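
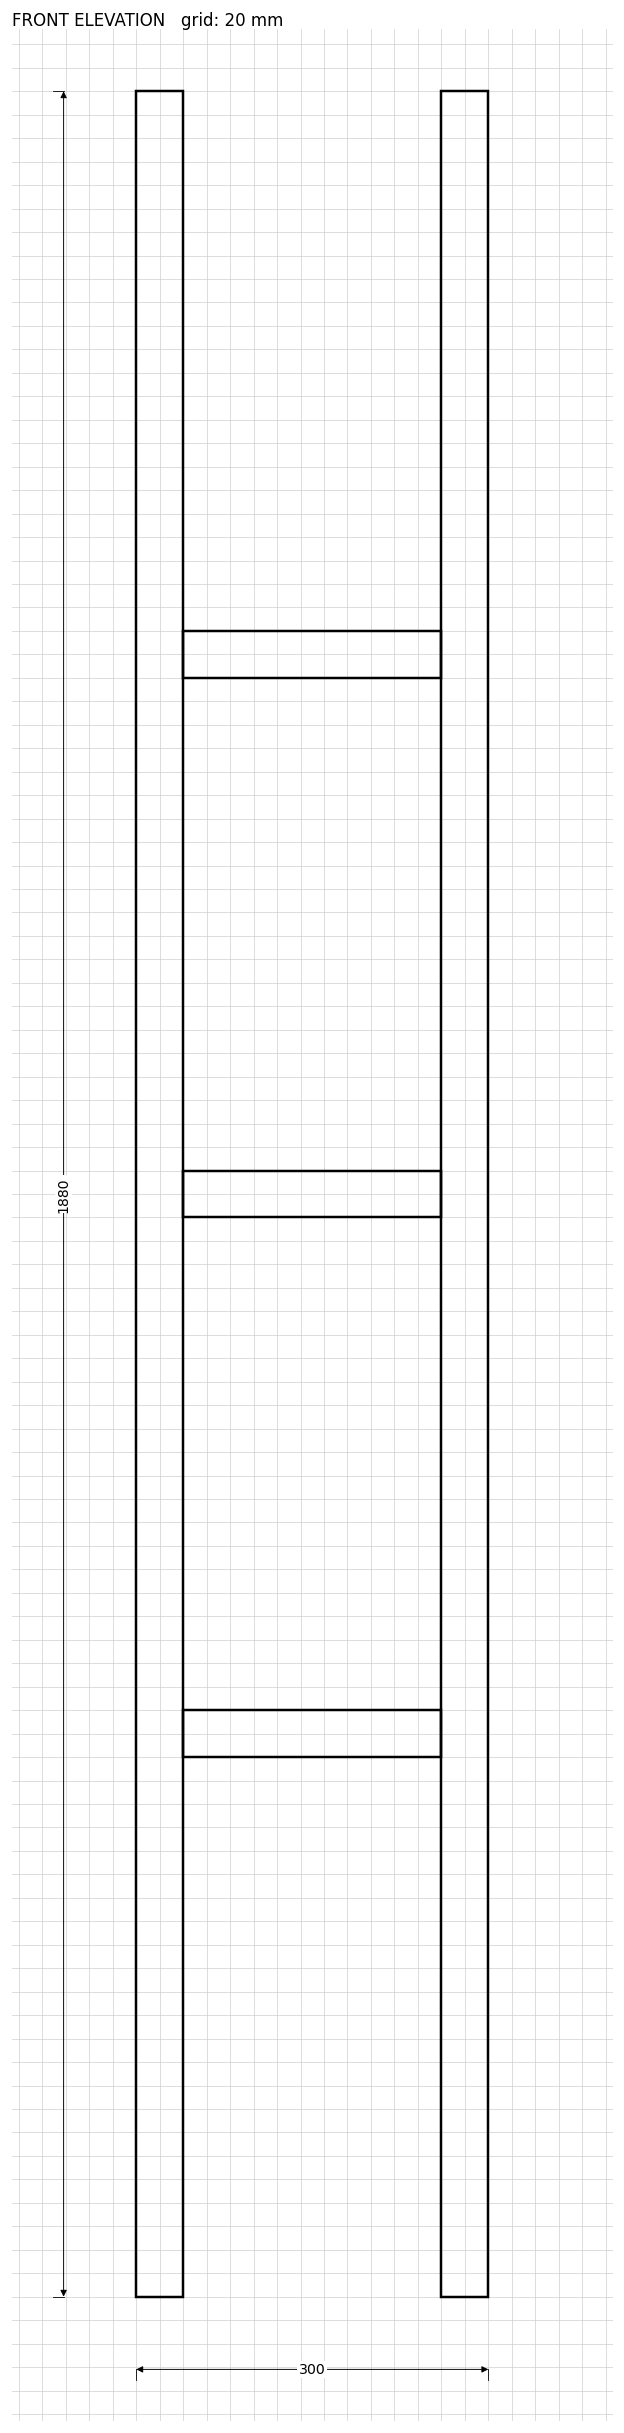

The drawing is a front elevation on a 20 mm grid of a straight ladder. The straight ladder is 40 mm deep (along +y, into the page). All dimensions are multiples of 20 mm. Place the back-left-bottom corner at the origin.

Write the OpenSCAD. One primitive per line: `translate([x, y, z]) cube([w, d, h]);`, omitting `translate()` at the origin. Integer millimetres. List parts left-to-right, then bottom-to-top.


cube([40, 40, 1880]);
translate([40, 0, 460]) cube([220, 40, 40]);
translate([40, 0, 920]) cube([220, 40, 40]);
translate([40, 0, 1380]) cube([220, 40, 40]);
translate([260, 0, 0]) cube([40, 40, 1880]);


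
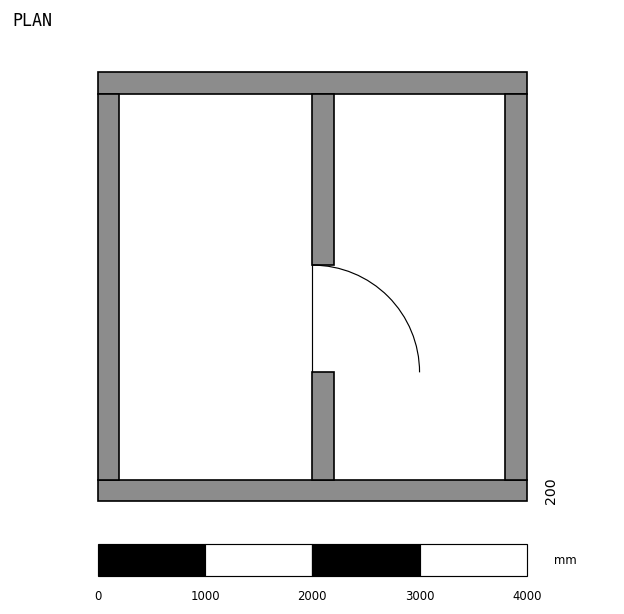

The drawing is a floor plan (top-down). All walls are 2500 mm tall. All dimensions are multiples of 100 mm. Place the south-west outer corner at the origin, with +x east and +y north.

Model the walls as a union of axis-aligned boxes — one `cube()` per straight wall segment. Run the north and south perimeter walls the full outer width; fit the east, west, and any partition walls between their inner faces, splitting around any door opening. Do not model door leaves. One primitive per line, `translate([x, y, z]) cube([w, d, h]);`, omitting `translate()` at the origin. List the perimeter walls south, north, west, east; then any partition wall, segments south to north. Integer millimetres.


cube([4000, 200, 2500]);
translate([0, 3800, 0]) cube([4000, 200, 2500]);
translate([0, 200, 0]) cube([200, 3600, 2500]);
translate([3800, 200, 0]) cube([200, 3600, 2500]);
translate([2000, 200, 0]) cube([200, 1000, 2500]);
translate([2000, 2200, 0]) cube([200, 1600, 2500]);


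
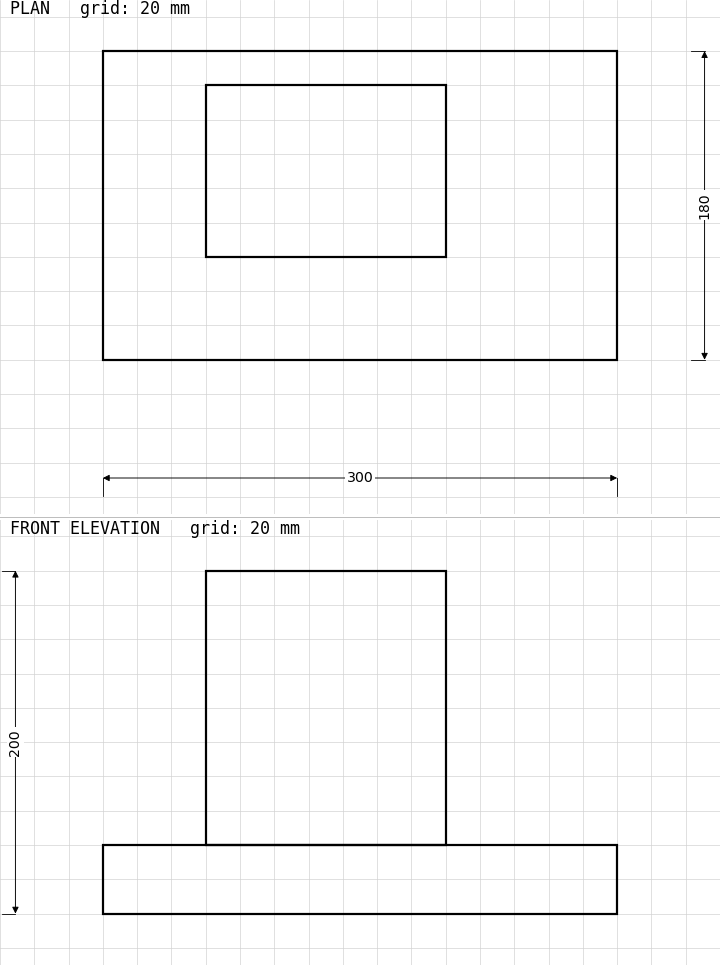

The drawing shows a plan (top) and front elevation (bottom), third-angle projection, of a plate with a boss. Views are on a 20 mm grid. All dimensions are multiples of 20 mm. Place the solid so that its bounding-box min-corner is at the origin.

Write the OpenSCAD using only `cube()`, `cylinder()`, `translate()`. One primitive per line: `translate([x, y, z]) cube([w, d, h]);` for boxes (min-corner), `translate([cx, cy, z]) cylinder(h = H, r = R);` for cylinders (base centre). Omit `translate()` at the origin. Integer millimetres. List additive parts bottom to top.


cube([300, 180, 40]);
translate([60, 60, 40]) cube([140, 100, 160]);


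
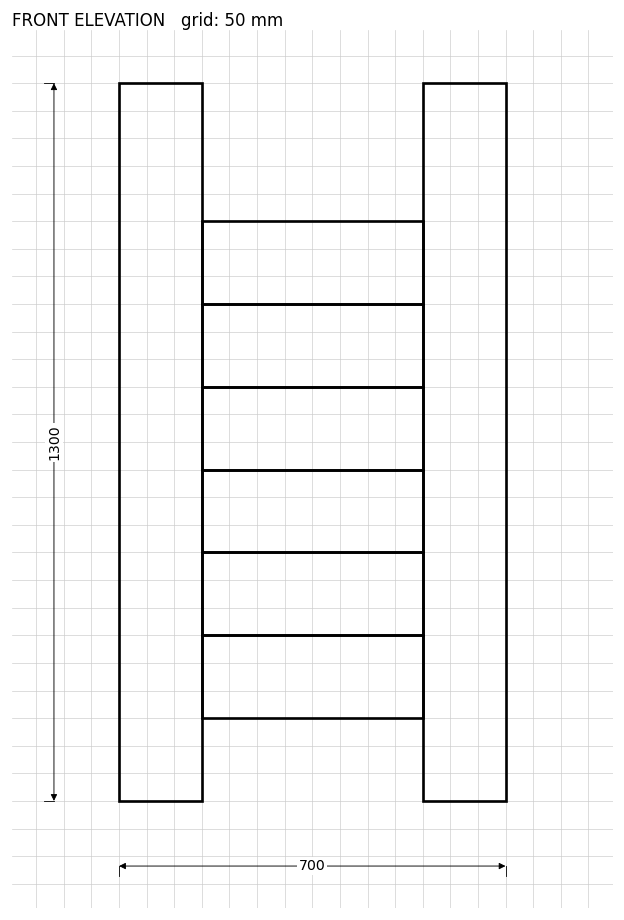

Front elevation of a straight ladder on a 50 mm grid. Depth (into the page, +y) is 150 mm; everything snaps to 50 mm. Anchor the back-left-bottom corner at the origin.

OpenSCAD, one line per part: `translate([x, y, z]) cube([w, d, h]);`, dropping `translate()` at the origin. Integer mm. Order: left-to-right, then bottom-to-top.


cube([150, 150, 1300]);
translate([150, 0, 150]) cube([400, 150, 150]);
translate([150, 0, 300]) cube([400, 150, 150]);
translate([150, 0, 450]) cube([400, 150, 150]);
translate([150, 0, 600]) cube([400, 150, 150]);
translate([150, 0, 750]) cube([400, 150, 150]);
translate([150, 0, 900]) cube([400, 150, 150]);
translate([550, 0, 0]) cube([150, 150, 1300]);


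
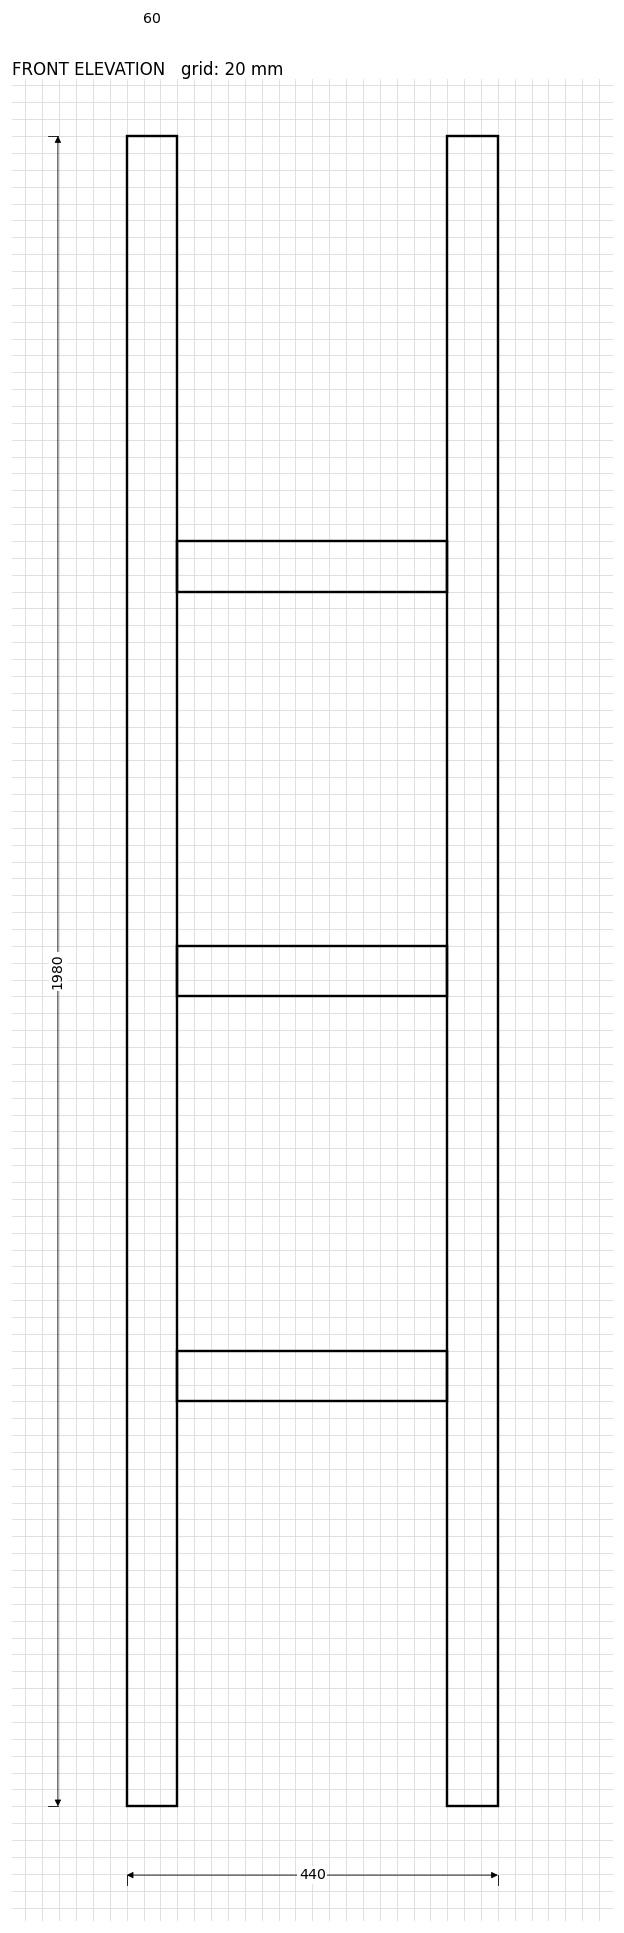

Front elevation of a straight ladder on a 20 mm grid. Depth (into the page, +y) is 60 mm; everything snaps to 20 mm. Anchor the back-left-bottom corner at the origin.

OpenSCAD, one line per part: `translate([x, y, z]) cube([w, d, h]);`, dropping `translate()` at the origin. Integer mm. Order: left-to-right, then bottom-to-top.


cube([60, 60, 1980]);
translate([60, 0, 480]) cube([320, 60, 60]);
translate([60, 0, 960]) cube([320, 60, 60]);
translate([60, 0, 1440]) cube([320, 60, 60]);
translate([380, 0, 0]) cube([60, 60, 1980]);


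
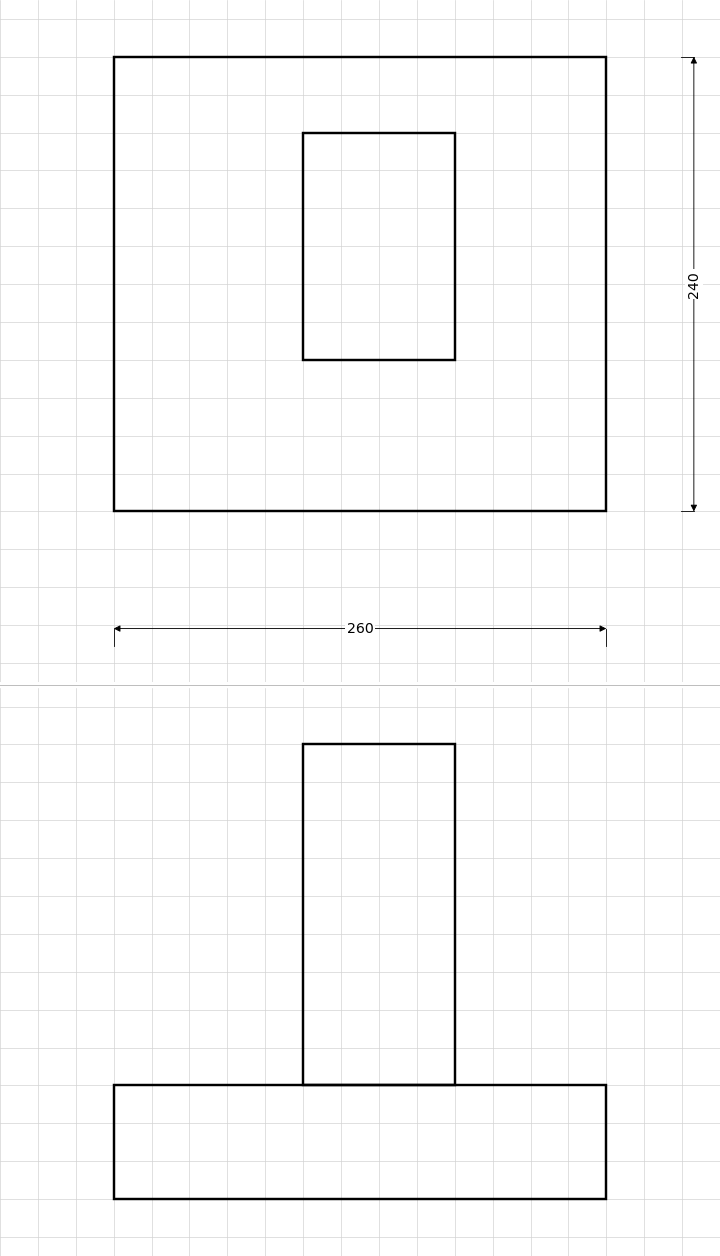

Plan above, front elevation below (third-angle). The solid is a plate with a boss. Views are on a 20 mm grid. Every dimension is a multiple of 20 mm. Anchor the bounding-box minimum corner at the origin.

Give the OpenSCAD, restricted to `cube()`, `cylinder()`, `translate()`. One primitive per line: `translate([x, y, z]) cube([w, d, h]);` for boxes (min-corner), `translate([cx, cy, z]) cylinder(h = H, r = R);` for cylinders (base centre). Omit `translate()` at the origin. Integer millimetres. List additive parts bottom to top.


cube([260, 240, 60]);
translate([100, 80, 60]) cube([80, 120, 180]);


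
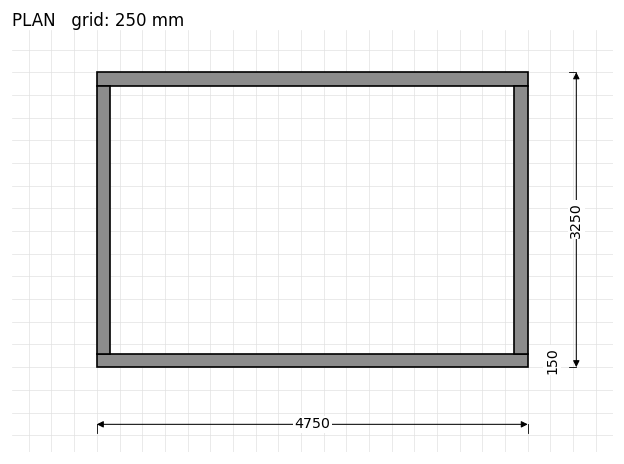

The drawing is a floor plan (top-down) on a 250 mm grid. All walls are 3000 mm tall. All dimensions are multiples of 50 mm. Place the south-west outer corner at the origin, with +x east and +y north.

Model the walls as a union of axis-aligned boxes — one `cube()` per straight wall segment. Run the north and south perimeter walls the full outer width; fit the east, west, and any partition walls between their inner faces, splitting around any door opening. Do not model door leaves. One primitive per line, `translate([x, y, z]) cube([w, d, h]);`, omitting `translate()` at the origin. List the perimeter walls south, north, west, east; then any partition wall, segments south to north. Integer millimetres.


cube([4750, 150, 3000]);
translate([0, 3100, 0]) cube([4750, 150, 3000]);
translate([0, 150, 0]) cube([150, 2950, 3000]);
translate([4600, 150, 0]) cube([150, 2950, 3000]);


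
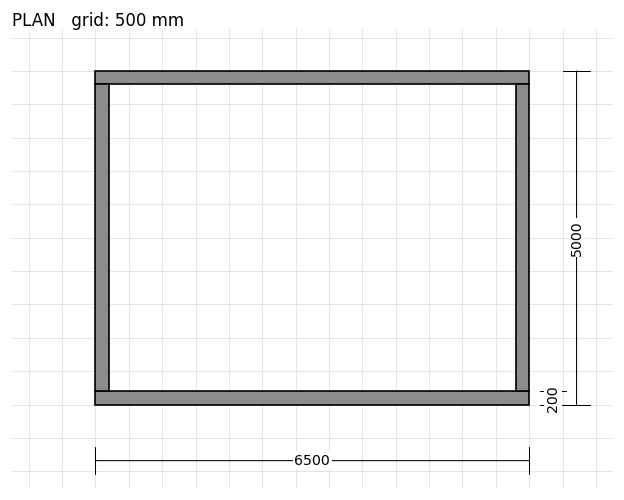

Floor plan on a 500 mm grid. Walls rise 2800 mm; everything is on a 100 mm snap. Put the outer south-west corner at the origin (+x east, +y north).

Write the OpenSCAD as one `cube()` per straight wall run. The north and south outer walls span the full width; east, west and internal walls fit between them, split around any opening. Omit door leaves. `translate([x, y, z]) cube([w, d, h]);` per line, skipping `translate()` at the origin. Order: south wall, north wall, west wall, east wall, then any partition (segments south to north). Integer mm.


cube([6500, 200, 2800]);
translate([0, 4800, 0]) cube([6500, 200, 2800]);
translate([0, 200, 0]) cube([200, 4600, 2800]);
translate([6300, 200, 0]) cube([200, 4600, 2800]);


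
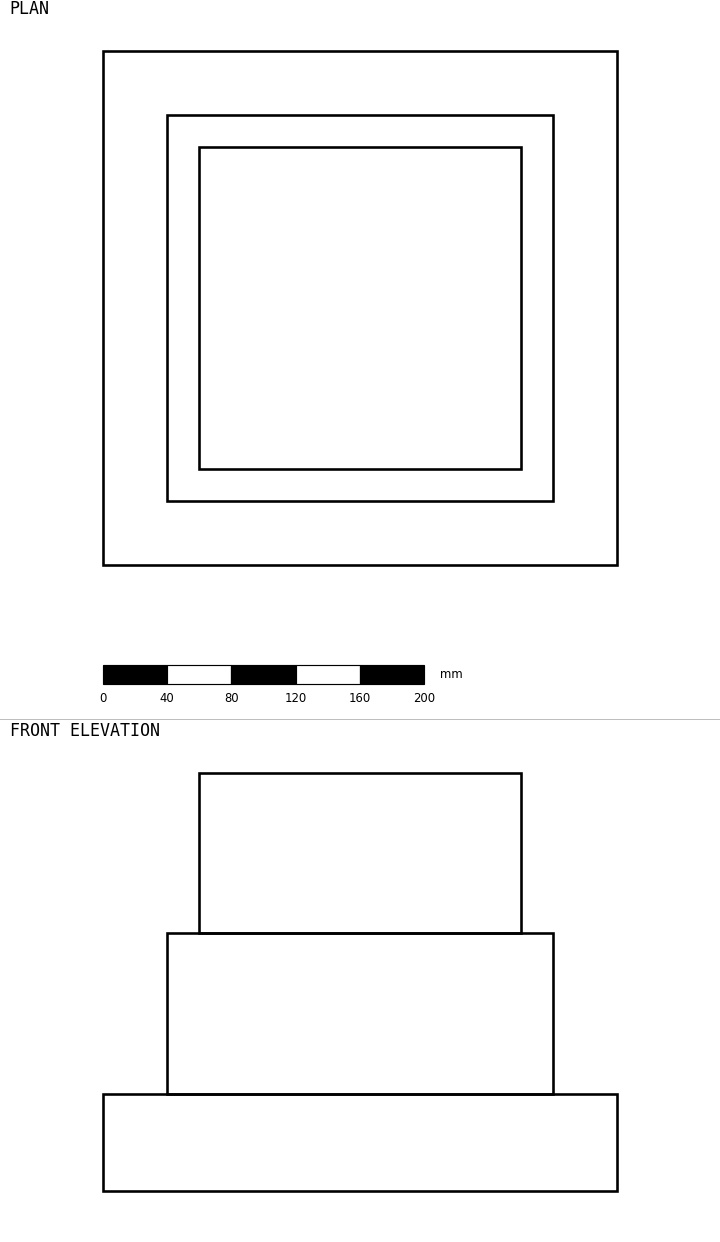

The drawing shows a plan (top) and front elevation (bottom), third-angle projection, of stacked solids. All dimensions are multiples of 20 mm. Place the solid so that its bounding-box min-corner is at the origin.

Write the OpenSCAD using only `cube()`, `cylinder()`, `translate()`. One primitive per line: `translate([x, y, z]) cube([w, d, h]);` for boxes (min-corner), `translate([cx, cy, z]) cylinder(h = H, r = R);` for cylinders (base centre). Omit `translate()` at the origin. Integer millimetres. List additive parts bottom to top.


cube([320, 320, 60]);
translate([40, 40, 60]) cube([240, 240, 100]);
translate([60, 60, 160]) cube([200, 200, 100]);


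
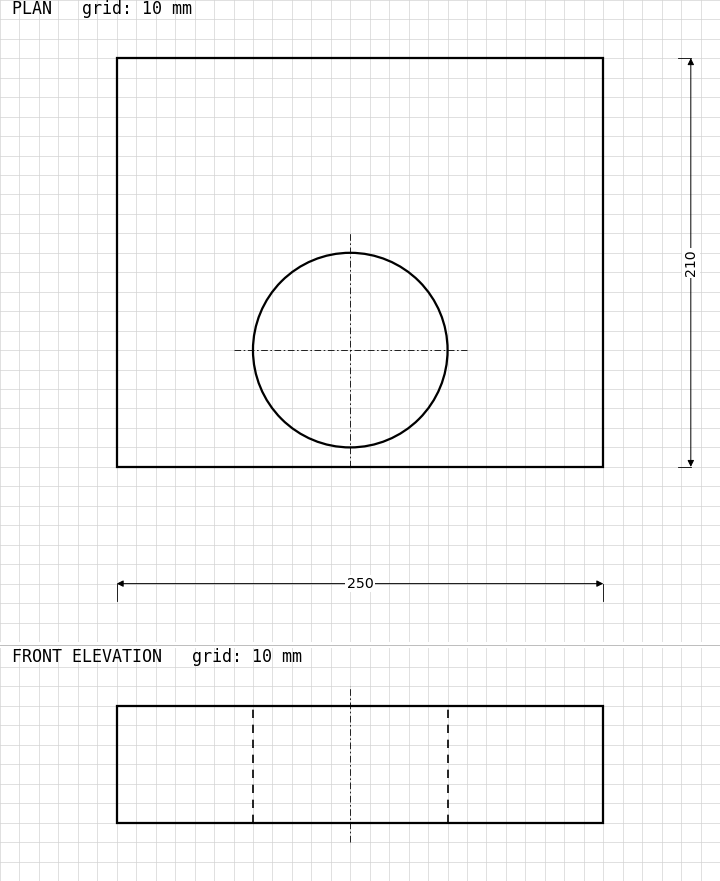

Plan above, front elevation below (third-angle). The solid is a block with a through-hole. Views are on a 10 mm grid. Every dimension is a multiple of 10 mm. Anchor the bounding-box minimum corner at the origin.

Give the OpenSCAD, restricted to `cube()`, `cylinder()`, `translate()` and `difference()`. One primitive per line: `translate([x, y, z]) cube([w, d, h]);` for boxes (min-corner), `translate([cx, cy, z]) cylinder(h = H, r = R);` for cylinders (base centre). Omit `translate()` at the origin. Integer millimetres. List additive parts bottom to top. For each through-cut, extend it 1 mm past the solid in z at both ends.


difference() {
  cube([250, 210, 60]);
  translate([120, 60, -1]) cylinder(h = 62, r = 50);
}


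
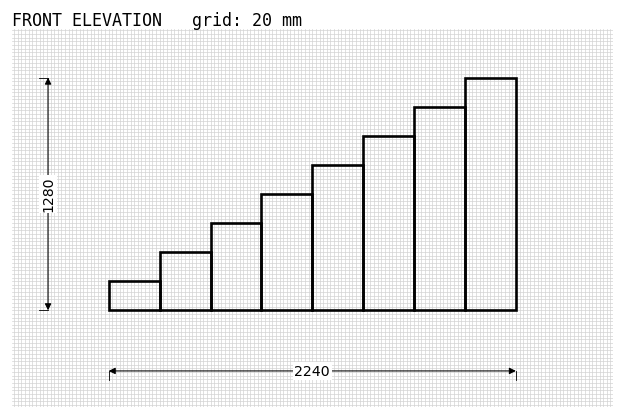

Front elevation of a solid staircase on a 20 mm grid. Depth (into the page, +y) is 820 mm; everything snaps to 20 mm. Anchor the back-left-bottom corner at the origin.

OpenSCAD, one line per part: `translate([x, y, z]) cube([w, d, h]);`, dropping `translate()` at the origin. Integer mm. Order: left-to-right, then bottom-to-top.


cube([280, 820, 160]);
translate([280, 0, 0]) cube([280, 820, 320]);
translate([560, 0, 0]) cube([280, 820, 480]);
translate([840, 0, 0]) cube([280, 820, 640]);
translate([1120, 0, 0]) cube([280, 820, 800]);
translate([1400, 0, 0]) cube([280, 820, 960]);
translate([1680, 0, 0]) cube([280, 820, 1120]);
translate([1960, 0, 0]) cube([280, 820, 1280]);


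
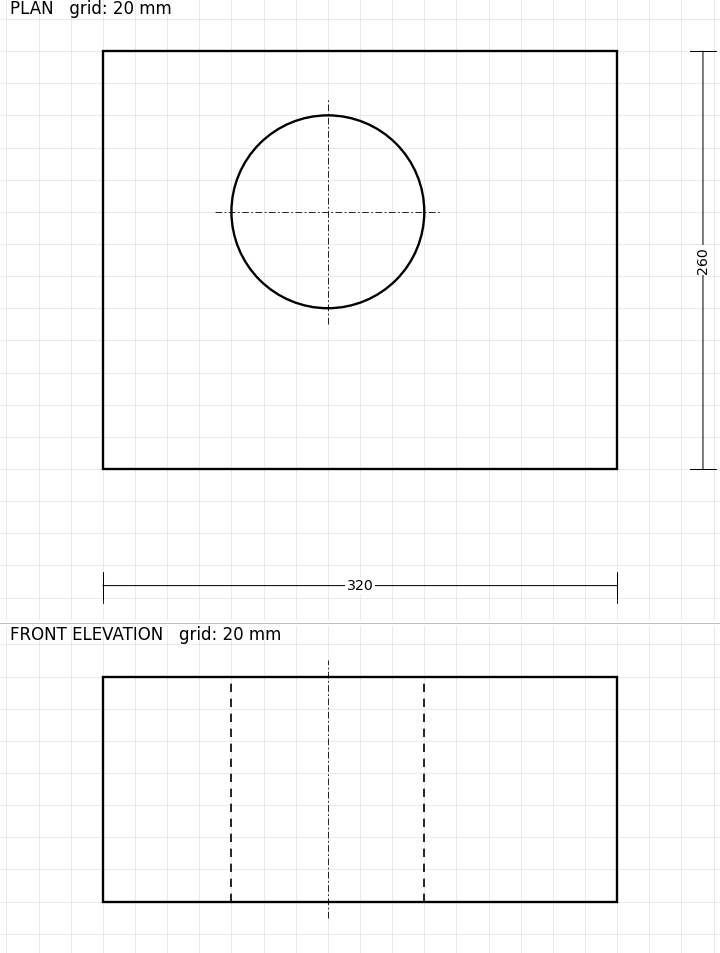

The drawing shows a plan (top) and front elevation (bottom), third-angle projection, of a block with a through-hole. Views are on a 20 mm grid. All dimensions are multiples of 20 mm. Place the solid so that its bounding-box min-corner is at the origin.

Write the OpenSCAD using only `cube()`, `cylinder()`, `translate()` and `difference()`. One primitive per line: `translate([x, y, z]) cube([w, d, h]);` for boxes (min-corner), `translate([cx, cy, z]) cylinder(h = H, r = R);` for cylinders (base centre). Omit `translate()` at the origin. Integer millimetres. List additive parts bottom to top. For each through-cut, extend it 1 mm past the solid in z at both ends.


difference() {
  cube([320, 260, 140]);
  translate([140, 160, -1]) cylinder(h = 142, r = 60);
}


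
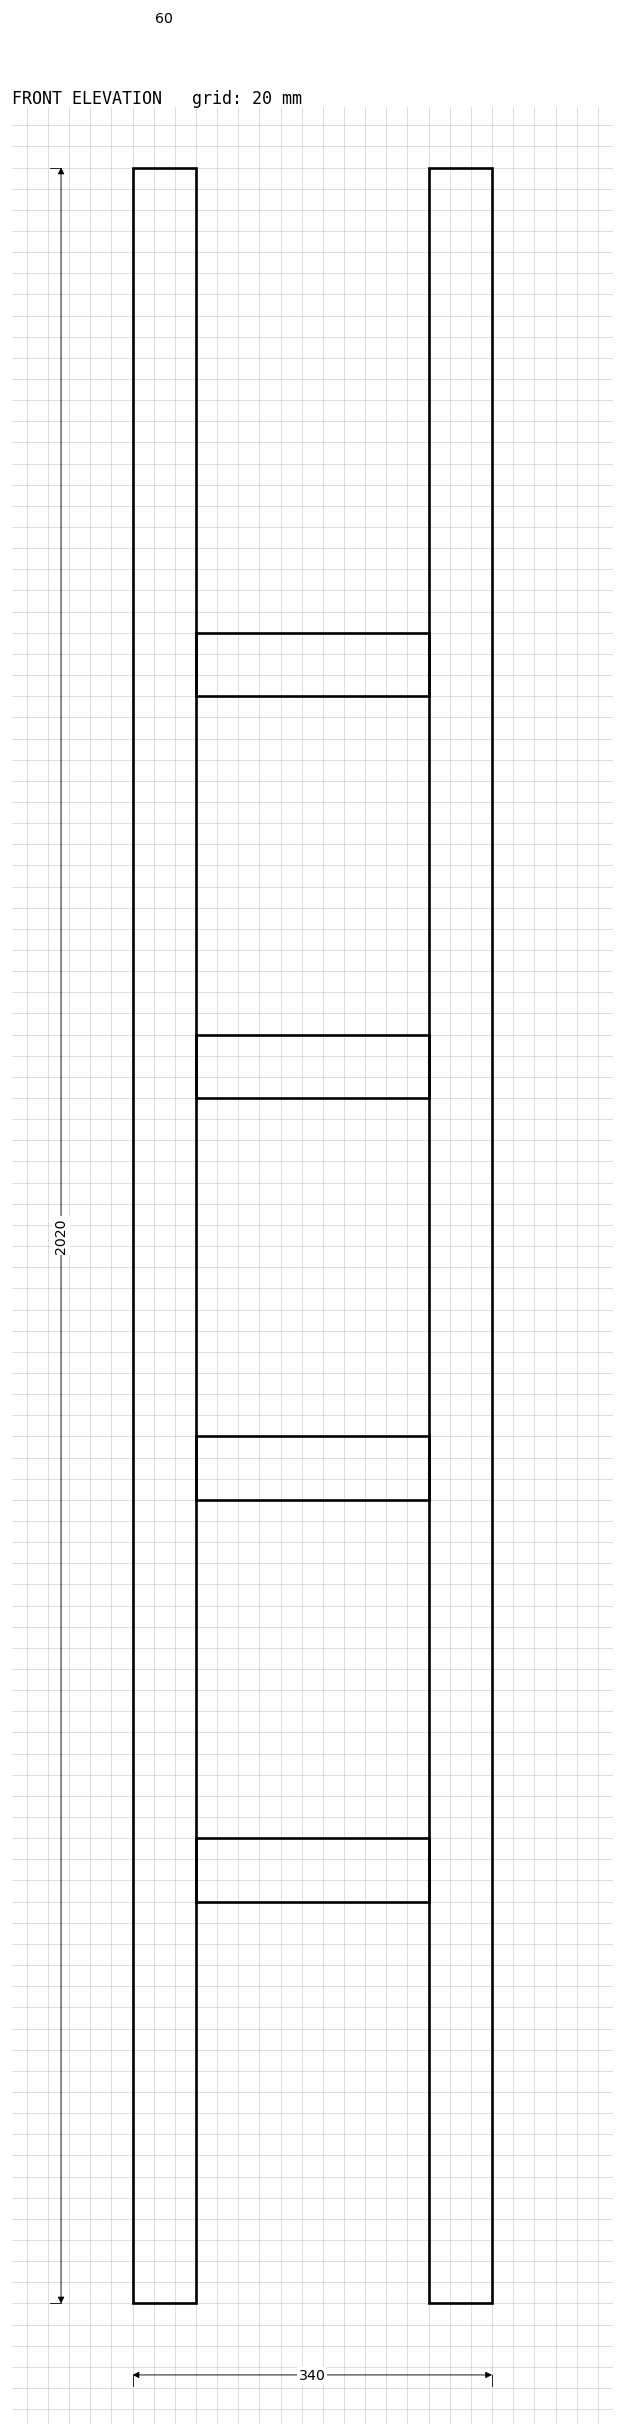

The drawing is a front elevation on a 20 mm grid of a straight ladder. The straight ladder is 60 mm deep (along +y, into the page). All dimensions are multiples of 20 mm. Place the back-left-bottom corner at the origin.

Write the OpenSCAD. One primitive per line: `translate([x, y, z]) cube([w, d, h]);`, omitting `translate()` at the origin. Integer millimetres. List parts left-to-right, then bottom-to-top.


cube([60, 60, 2020]);
translate([60, 0, 380]) cube([220, 60, 60]);
translate([60, 0, 760]) cube([220, 60, 60]);
translate([60, 0, 1140]) cube([220, 60, 60]);
translate([60, 0, 1520]) cube([220, 60, 60]);
translate([280, 0, 0]) cube([60, 60, 2020]);


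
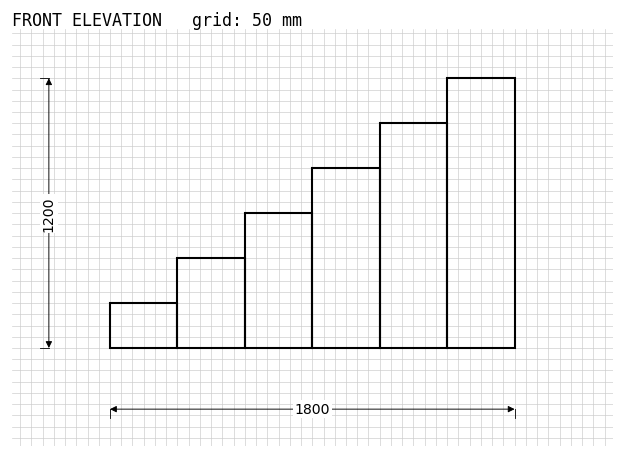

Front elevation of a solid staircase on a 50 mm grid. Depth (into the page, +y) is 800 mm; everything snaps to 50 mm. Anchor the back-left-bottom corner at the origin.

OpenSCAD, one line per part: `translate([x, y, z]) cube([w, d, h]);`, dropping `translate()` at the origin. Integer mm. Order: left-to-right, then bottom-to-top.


cube([300, 800, 200]);
translate([300, 0, 0]) cube([300, 800, 400]);
translate([600, 0, 0]) cube([300, 800, 600]);
translate([900, 0, 0]) cube([300, 800, 800]);
translate([1200, 0, 0]) cube([300, 800, 1000]);
translate([1500, 0, 0]) cube([300, 800, 1200]);


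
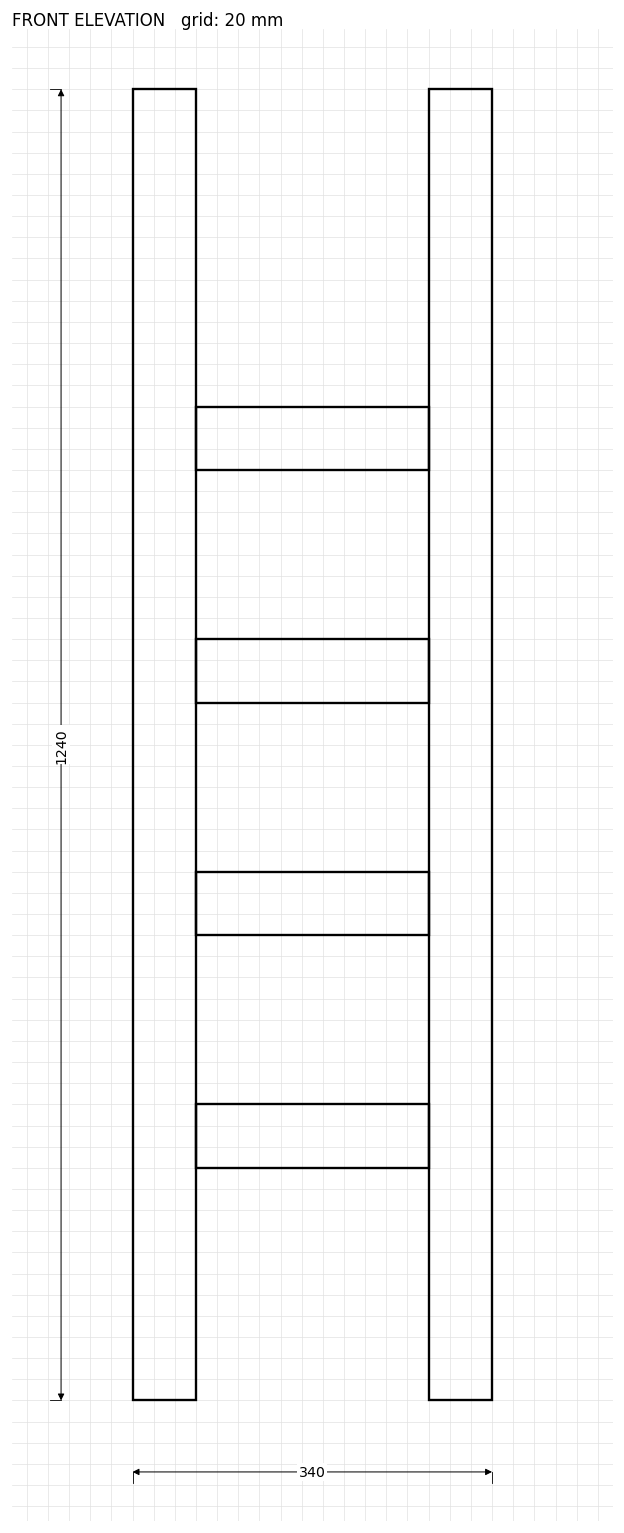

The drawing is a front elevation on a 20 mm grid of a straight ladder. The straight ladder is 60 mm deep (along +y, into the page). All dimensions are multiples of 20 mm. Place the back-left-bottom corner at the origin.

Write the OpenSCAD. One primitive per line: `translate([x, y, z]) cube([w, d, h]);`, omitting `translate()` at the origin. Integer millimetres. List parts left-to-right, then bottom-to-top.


cube([60, 60, 1240]);
translate([60, 0, 220]) cube([220, 60, 60]);
translate([60, 0, 440]) cube([220, 60, 60]);
translate([60, 0, 660]) cube([220, 60, 60]);
translate([60, 0, 880]) cube([220, 60, 60]);
translate([280, 0, 0]) cube([60, 60, 1240]);


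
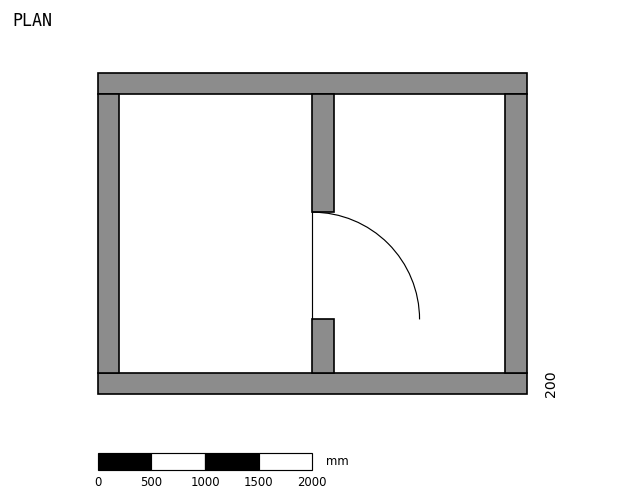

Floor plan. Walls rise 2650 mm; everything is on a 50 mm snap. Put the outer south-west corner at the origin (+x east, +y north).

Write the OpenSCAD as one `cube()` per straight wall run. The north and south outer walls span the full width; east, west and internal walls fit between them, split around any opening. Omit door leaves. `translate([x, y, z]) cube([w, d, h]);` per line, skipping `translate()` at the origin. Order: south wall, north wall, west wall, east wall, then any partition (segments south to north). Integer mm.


cube([4000, 200, 2650]);
translate([0, 2800, 0]) cube([4000, 200, 2650]);
translate([0, 200, 0]) cube([200, 2600, 2650]);
translate([3800, 200, 0]) cube([200, 2600, 2650]);
translate([2000, 200, 0]) cube([200, 500, 2650]);
translate([2000, 1700, 0]) cube([200, 1100, 2650]);


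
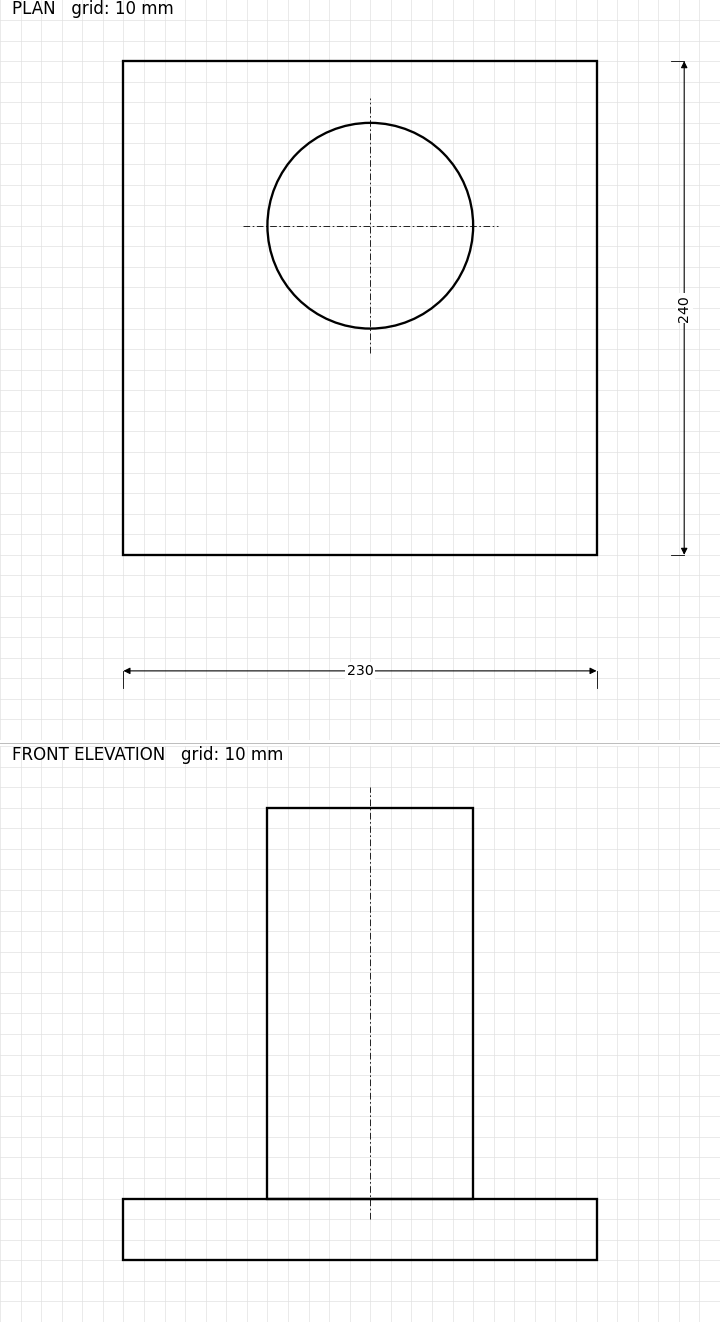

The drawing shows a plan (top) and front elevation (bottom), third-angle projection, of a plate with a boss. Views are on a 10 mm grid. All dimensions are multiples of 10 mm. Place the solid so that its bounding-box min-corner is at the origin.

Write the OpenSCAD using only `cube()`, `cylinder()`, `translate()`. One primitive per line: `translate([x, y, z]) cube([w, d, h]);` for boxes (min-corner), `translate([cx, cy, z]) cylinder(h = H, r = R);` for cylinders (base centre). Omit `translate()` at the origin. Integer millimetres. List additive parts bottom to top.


cube([230, 240, 30]);
translate([120, 160, 30]) cylinder(h = 190, r = 50);


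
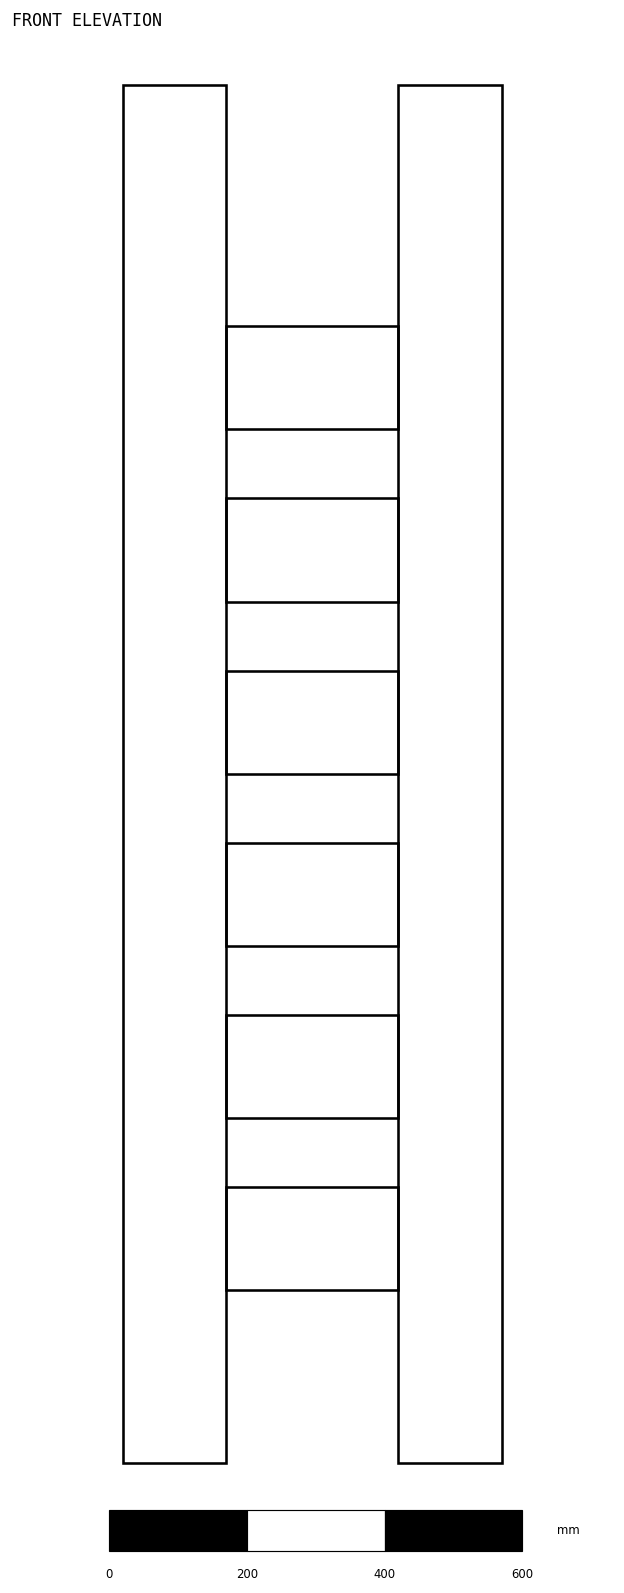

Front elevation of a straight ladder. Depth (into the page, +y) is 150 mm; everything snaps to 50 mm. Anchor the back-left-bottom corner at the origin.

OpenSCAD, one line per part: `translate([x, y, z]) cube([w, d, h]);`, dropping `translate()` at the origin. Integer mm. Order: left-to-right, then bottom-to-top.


cube([150, 150, 2000]);
translate([150, 0, 250]) cube([250, 150, 150]);
translate([150, 0, 500]) cube([250, 150, 150]);
translate([150, 0, 750]) cube([250, 150, 150]);
translate([150, 0, 1000]) cube([250, 150, 150]);
translate([150, 0, 1250]) cube([250, 150, 150]);
translate([150, 0, 1500]) cube([250, 150, 150]);
translate([400, 0, 0]) cube([150, 150, 2000]);


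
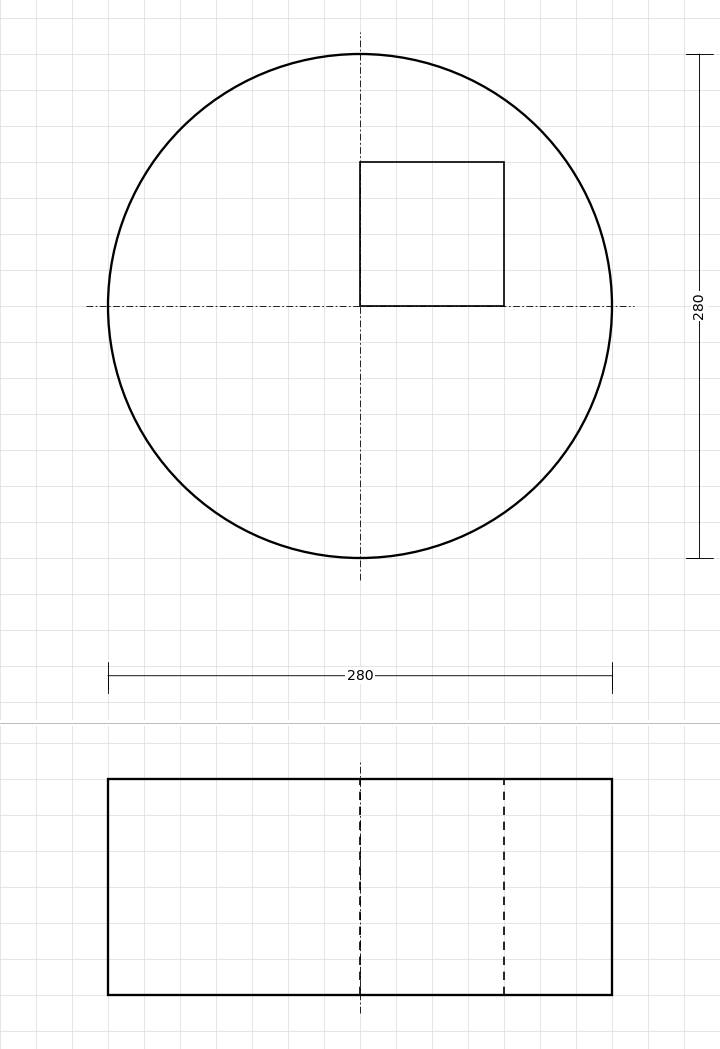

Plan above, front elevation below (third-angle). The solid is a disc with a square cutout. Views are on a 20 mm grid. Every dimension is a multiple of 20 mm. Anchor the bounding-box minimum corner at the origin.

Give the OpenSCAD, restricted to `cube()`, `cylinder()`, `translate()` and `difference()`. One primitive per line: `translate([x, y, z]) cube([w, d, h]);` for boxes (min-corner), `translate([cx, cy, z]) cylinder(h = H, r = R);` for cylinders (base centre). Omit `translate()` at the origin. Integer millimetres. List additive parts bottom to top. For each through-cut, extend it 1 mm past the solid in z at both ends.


difference() {
  translate([140, 140, 0]) cylinder(h = 120, r = 140);
  translate([140, 140, -1]) cube([80, 80, 122]);
}


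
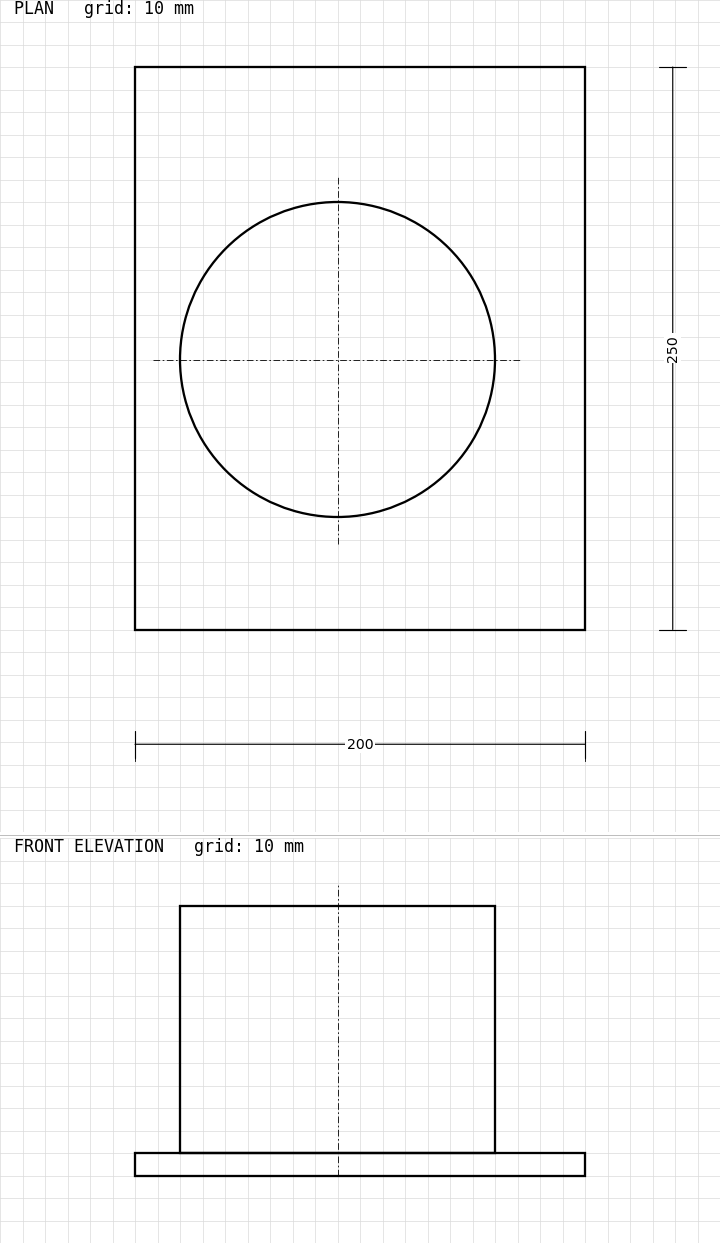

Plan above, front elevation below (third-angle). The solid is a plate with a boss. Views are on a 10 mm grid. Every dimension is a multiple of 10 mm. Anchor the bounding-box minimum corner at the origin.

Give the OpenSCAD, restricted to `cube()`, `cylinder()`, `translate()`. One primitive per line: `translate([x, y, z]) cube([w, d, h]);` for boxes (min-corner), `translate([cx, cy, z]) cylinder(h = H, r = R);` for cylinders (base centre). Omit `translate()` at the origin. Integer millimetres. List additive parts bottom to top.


cube([200, 250, 10]);
translate([90, 120, 10]) cylinder(h = 110, r = 70);


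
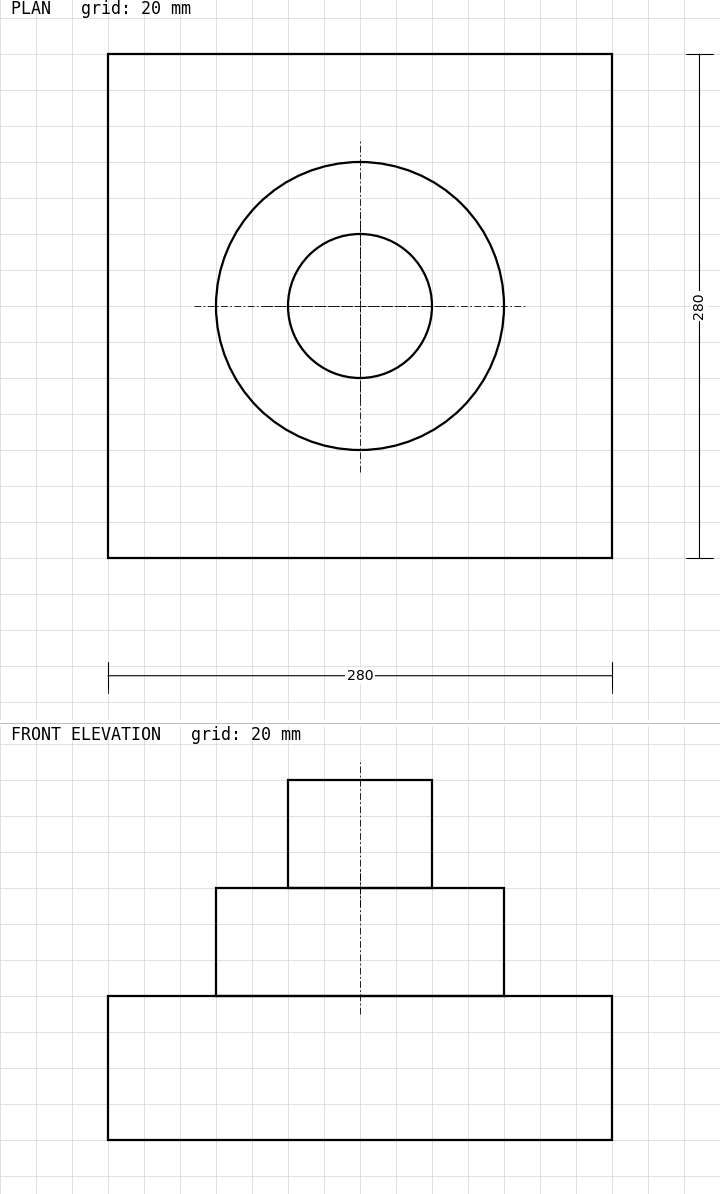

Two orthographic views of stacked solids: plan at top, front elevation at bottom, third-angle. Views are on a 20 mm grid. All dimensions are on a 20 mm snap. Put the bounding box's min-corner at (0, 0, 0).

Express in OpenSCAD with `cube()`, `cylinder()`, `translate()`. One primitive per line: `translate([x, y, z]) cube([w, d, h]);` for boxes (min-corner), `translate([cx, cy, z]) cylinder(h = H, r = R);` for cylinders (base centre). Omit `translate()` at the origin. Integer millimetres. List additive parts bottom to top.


cube([280, 280, 80]);
translate([140, 140, 80]) cylinder(h = 60, r = 80);
translate([140, 140, 140]) cylinder(h = 60, r = 40);


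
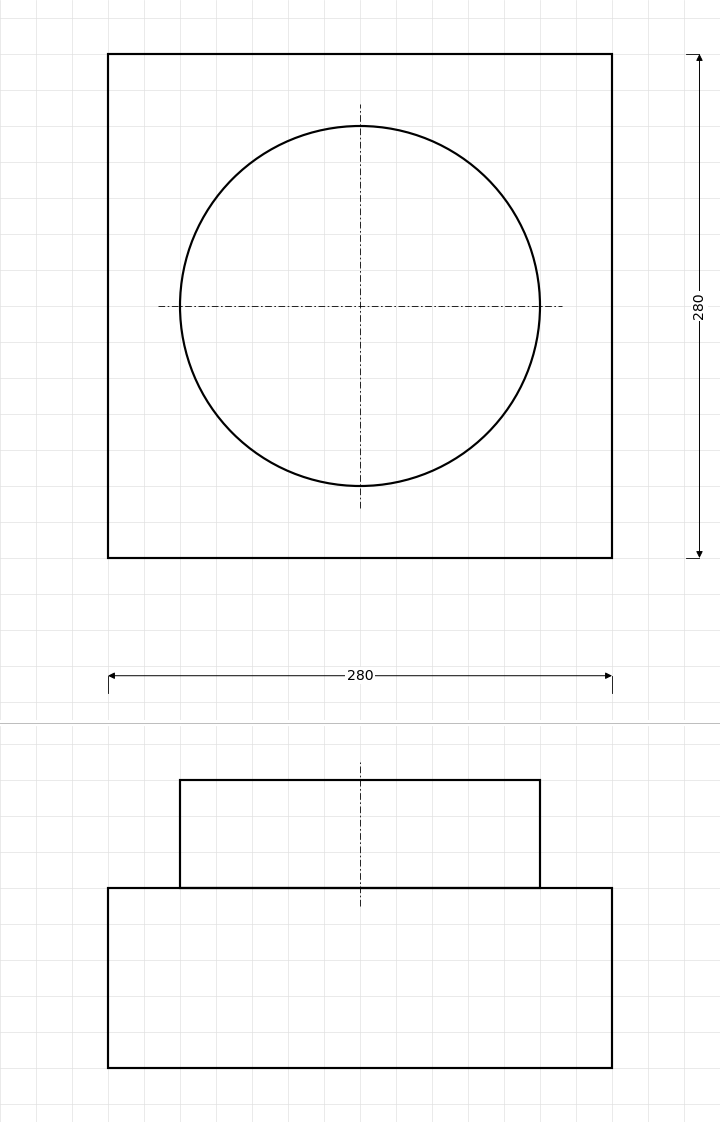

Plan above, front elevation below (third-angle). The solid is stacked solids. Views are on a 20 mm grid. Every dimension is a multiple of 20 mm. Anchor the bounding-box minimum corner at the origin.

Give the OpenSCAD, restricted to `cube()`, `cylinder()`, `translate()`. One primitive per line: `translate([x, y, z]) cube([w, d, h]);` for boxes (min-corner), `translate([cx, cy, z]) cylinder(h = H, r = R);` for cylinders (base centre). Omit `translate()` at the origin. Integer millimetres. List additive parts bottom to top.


cube([280, 280, 100]);
translate([140, 140, 100]) cylinder(h = 60, r = 100);


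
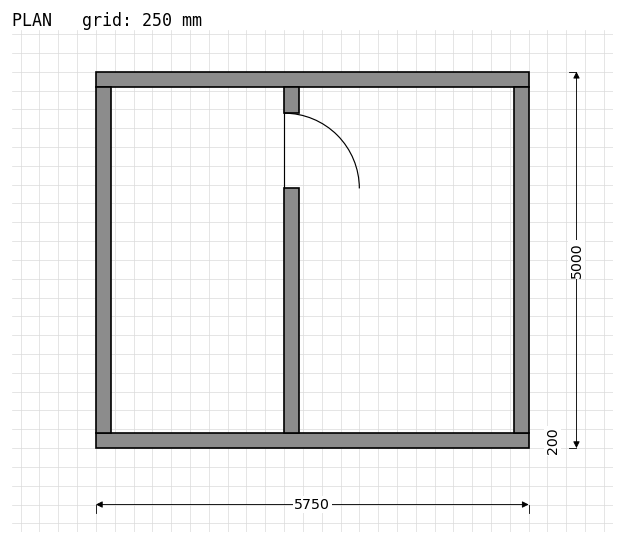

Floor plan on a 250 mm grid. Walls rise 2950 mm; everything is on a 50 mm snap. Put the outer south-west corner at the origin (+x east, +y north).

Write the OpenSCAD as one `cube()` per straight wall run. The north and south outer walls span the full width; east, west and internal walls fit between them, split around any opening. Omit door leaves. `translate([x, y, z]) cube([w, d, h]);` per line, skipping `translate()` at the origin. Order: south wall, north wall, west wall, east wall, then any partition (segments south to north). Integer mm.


cube([5750, 200, 2950]);
translate([0, 4800, 0]) cube([5750, 200, 2950]);
translate([0, 200, 0]) cube([200, 4600, 2950]);
translate([5550, 200, 0]) cube([200, 4600, 2950]);
translate([2500, 200, 0]) cube([200, 3250, 2950]);
translate([2500, 4450, 0]) cube([200, 350, 2950]);


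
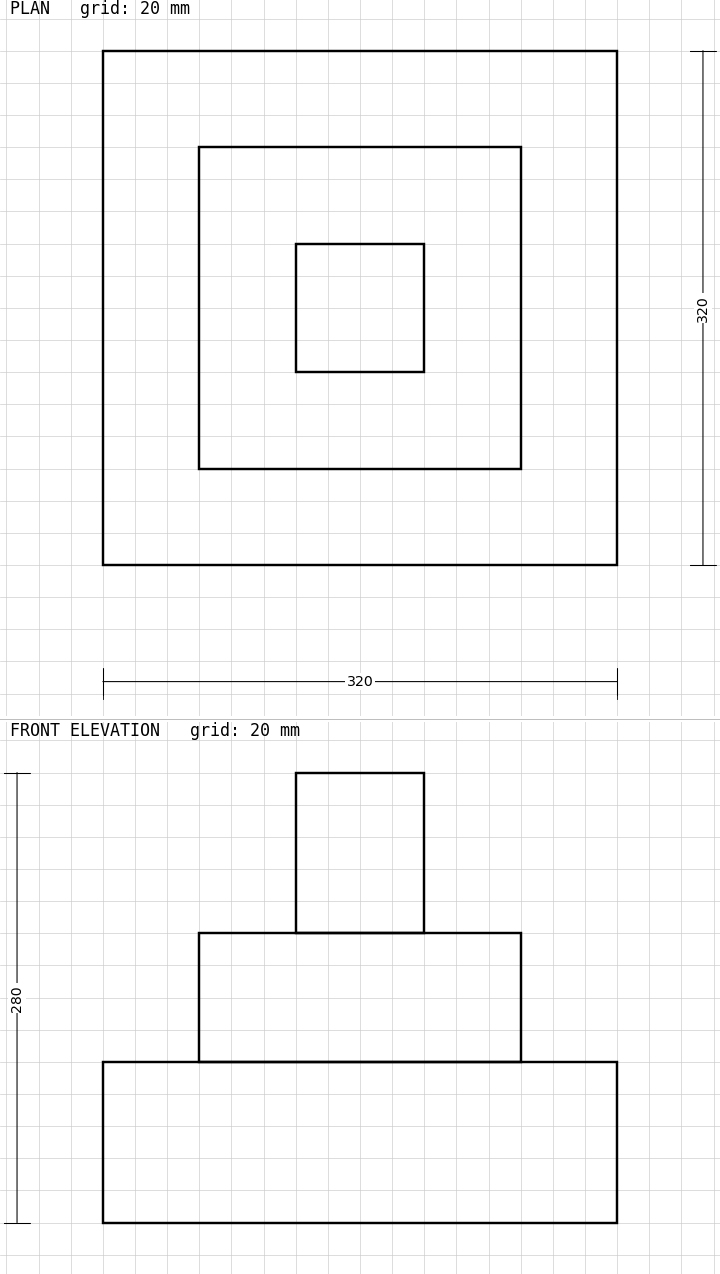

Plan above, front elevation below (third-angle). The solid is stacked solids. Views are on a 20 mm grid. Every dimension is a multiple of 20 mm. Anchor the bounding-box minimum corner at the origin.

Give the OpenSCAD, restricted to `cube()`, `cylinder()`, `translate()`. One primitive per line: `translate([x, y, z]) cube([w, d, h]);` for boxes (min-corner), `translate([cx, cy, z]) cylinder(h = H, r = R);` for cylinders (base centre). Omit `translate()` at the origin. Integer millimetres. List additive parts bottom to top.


cube([320, 320, 100]);
translate([60, 60, 100]) cube([200, 200, 80]);
translate([120, 120, 180]) cube([80, 80, 100]);


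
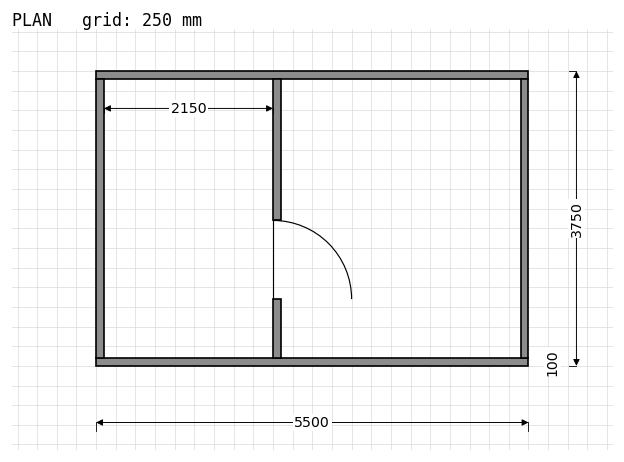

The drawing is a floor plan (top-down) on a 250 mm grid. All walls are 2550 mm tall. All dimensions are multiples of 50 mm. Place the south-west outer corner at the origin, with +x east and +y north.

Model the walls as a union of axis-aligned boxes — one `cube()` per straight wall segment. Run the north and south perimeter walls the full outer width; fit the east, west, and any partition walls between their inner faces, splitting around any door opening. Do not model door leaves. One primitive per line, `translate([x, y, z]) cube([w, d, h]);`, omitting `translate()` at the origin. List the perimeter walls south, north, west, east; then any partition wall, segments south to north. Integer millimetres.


cube([5500, 100, 2550]);
translate([0, 3650, 0]) cube([5500, 100, 2550]);
translate([0, 100, 0]) cube([100, 3550, 2550]);
translate([5400, 100, 0]) cube([100, 3550, 2550]);
translate([2250, 100, 0]) cube([100, 750, 2550]);
translate([2250, 1850, 0]) cube([100, 1800, 2550]);


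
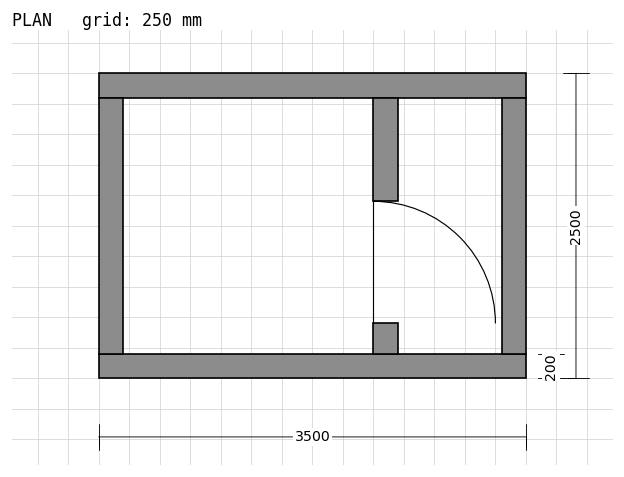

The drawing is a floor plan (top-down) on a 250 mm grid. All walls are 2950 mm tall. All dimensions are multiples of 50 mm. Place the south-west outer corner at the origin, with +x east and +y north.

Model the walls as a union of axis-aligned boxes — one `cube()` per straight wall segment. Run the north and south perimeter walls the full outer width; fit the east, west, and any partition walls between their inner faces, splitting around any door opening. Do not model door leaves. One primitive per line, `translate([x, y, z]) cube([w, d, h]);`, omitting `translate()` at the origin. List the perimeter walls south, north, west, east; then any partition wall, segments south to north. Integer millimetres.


cube([3500, 200, 2950]);
translate([0, 2300, 0]) cube([3500, 200, 2950]);
translate([0, 200, 0]) cube([200, 2100, 2950]);
translate([3300, 200, 0]) cube([200, 2100, 2950]);
translate([2250, 200, 0]) cube([200, 250, 2950]);
translate([2250, 1450, 0]) cube([200, 850, 2950]);


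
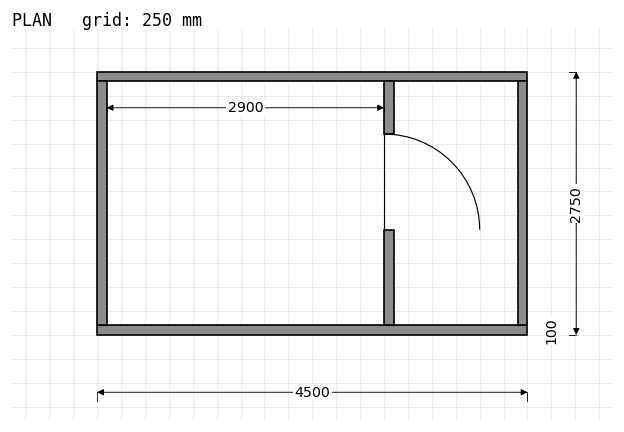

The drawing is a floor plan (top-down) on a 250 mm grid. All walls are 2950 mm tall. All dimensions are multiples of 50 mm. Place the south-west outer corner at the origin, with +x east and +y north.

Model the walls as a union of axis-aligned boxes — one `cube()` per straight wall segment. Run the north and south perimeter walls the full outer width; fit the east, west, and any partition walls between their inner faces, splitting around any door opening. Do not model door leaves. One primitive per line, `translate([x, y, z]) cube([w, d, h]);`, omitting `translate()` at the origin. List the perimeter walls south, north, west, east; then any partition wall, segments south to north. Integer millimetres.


cube([4500, 100, 2950]);
translate([0, 2650, 0]) cube([4500, 100, 2950]);
translate([0, 100, 0]) cube([100, 2550, 2950]);
translate([4400, 100, 0]) cube([100, 2550, 2950]);
translate([3000, 100, 0]) cube([100, 1000, 2950]);
translate([3000, 2100, 0]) cube([100, 550, 2950]);


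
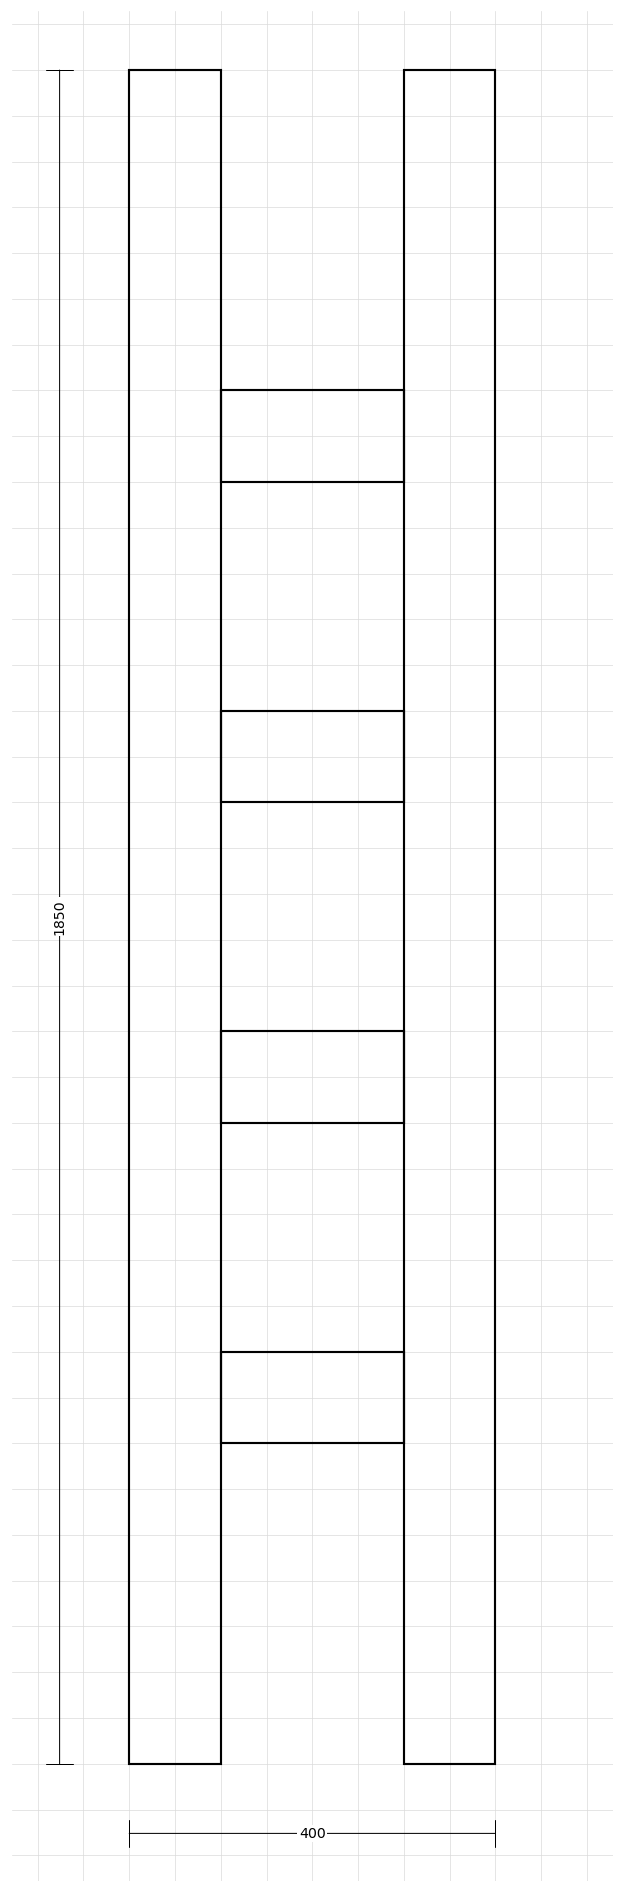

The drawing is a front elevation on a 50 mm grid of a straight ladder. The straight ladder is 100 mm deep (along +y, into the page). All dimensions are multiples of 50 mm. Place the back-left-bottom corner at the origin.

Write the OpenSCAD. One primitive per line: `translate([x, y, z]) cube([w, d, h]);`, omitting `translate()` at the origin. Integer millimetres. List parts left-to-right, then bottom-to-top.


cube([100, 100, 1850]);
translate([100, 0, 350]) cube([200, 100, 100]);
translate([100, 0, 700]) cube([200, 100, 100]);
translate([100, 0, 1050]) cube([200, 100, 100]);
translate([100, 0, 1400]) cube([200, 100, 100]);
translate([300, 0, 0]) cube([100, 100, 1850]);


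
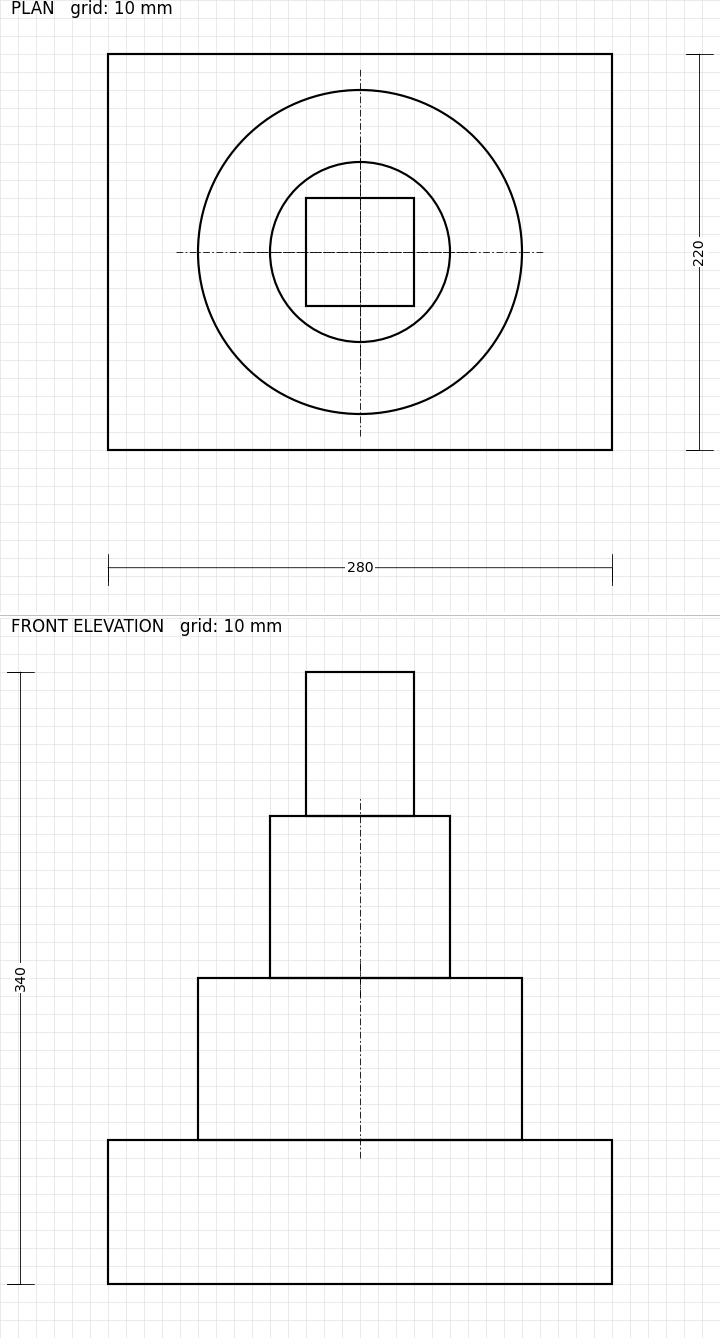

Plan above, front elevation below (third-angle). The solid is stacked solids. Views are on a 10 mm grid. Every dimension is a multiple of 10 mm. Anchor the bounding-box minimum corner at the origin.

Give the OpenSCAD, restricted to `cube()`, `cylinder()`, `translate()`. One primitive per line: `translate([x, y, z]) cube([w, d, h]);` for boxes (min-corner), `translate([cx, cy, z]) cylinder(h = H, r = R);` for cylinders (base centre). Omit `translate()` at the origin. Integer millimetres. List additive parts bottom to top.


cube([280, 220, 80]);
translate([140, 110, 80]) cylinder(h = 90, r = 90);
translate([140, 110, 170]) cylinder(h = 90, r = 50);
translate([110, 80, 260]) cube([60, 60, 80]);


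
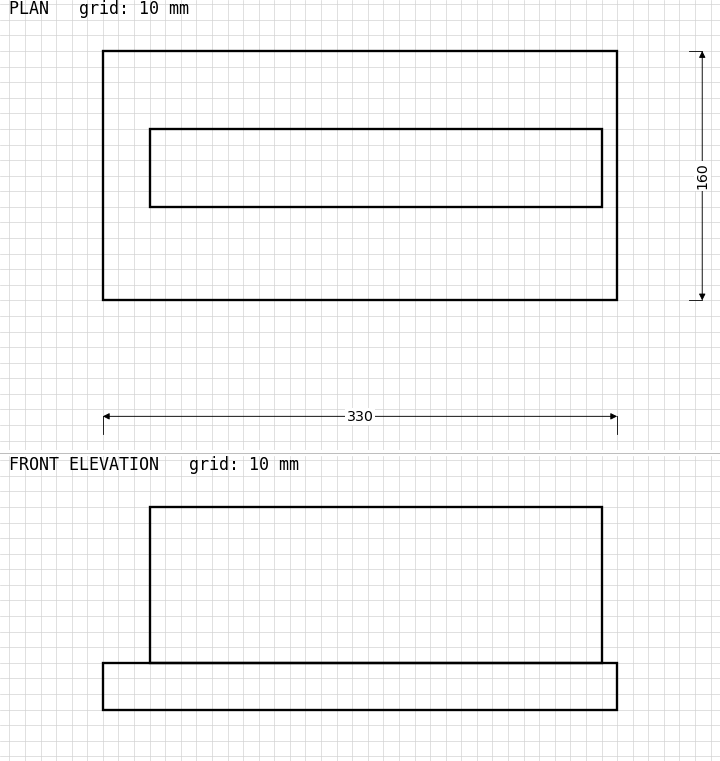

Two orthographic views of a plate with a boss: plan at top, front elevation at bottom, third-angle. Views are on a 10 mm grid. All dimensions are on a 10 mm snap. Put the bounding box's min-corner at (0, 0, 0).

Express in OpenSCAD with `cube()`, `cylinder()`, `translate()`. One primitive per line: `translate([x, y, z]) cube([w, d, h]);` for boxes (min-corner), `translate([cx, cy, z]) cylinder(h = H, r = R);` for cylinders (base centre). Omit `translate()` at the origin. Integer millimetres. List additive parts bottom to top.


cube([330, 160, 30]);
translate([30, 60, 30]) cube([290, 50, 100]);


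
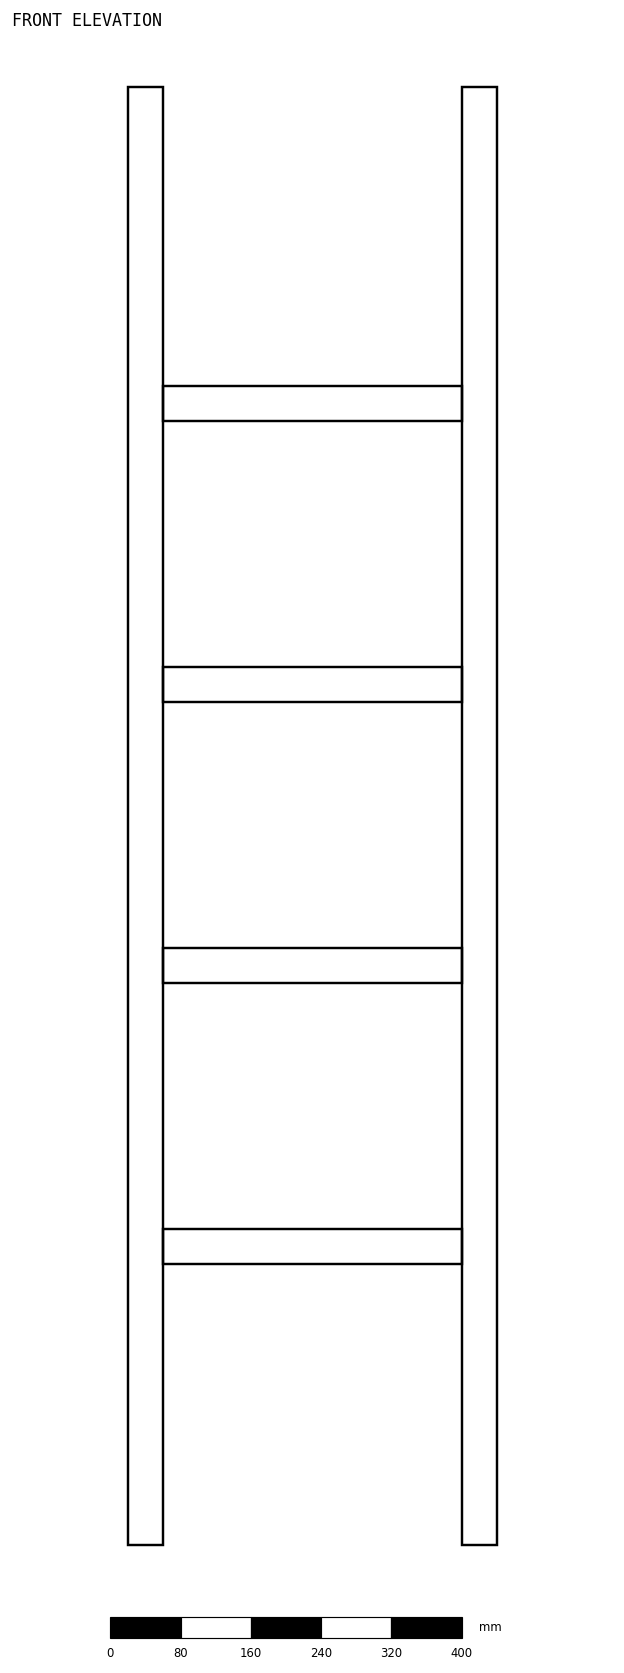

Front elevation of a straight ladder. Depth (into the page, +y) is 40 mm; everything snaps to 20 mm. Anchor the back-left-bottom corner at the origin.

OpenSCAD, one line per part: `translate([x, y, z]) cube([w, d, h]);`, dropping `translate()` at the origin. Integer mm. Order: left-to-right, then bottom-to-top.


cube([40, 40, 1660]);
translate([40, 0, 320]) cube([340, 40, 40]);
translate([40, 0, 640]) cube([340, 40, 40]);
translate([40, 0, 960]) cube([340, 40, 40]);
translate([40, 0, 1280]) cube([340, 40, 40]);
translate([380, 0, 0]) cube([40, 40, 1660]);


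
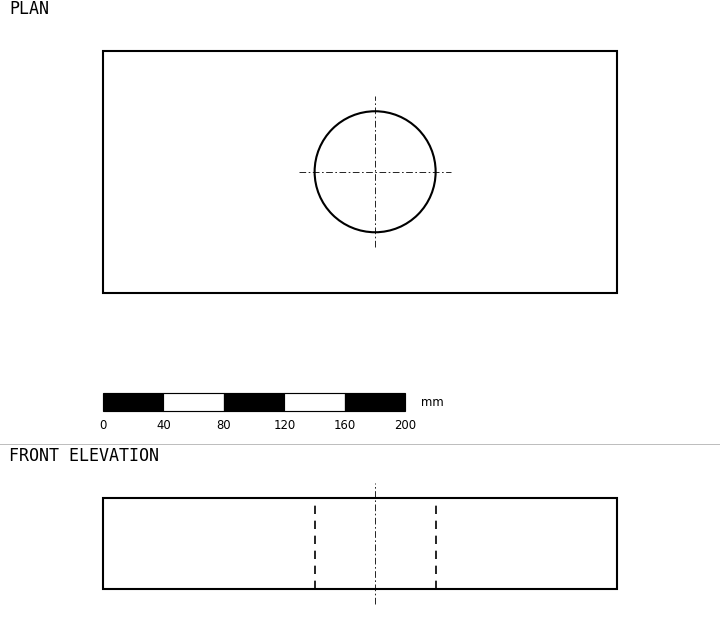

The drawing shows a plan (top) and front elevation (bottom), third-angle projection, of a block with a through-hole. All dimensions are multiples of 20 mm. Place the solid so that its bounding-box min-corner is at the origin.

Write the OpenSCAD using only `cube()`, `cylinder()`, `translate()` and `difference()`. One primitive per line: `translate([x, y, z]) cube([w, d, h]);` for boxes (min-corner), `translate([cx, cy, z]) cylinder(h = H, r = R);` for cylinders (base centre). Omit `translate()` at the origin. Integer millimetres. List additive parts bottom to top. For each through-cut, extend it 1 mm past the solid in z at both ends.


difference() {
  cube([340, 160, 60]);
  translate([180, 80, -1]) cylinder(h = 62, r = 40);
}
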